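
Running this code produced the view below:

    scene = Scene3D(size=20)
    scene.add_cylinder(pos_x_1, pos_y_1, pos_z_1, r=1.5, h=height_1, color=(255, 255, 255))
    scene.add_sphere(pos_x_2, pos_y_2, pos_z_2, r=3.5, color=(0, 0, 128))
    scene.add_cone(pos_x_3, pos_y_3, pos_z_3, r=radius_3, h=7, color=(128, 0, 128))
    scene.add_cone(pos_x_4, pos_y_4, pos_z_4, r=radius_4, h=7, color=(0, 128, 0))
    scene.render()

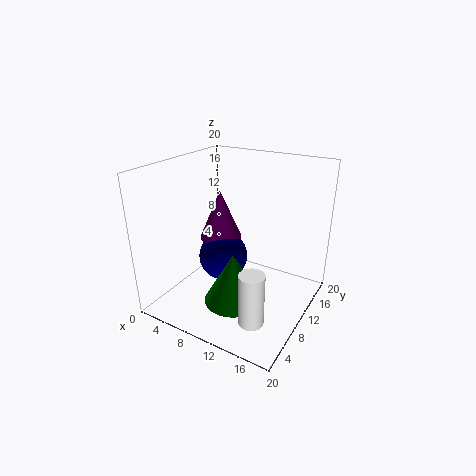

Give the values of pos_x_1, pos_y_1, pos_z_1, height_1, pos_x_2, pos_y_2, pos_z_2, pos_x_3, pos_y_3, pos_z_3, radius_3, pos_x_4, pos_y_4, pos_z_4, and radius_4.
pos_x_1 = 16.5; pos_y_1 = 2; pos_z_1 = 4; height_1 = 6.5; pos_x_2 = 7.5; pos_y_2 = 10; pos_z_2 = 6.5; pos_x_3 = 6.5; pos_y_3 = 11; pos_z_3 = 9; radius_3 = 3; pos_x_4 = 11; pos_y_4 = 7; pos_z_4 = 2; radius_4 = 4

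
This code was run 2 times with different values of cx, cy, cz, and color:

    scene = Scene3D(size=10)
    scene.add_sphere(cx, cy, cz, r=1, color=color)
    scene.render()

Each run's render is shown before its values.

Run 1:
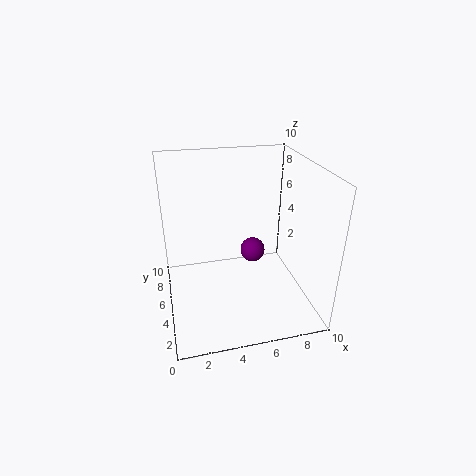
cx = 7, cy = 8, cz = 2, color = 'purple'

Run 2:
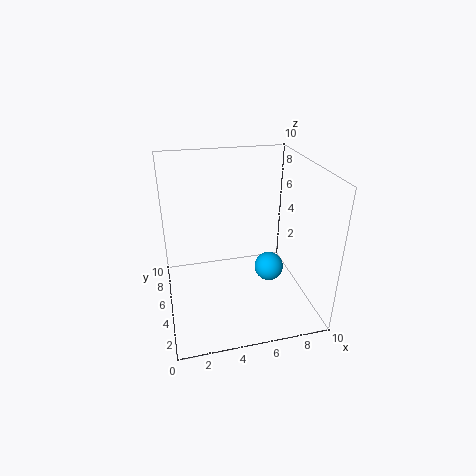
cx = 7, cy = 4, cz = 3, color = 'deepskyblue'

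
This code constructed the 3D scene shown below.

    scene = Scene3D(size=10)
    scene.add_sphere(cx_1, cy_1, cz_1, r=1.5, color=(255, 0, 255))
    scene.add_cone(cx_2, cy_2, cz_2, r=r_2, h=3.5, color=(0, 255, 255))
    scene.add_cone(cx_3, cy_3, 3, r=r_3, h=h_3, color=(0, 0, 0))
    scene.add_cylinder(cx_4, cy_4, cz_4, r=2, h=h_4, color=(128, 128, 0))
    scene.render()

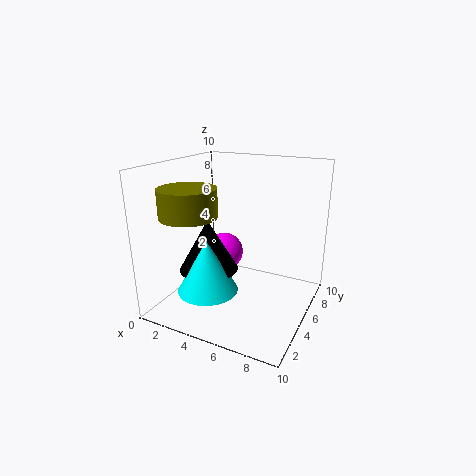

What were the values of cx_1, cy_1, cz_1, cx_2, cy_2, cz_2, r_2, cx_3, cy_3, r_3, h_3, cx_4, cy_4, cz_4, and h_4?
cx_1 = 2.5, cy_1 = 7.5, cz_1 = 2.5, cx_2 = 4, cy_2 = 2.5, cz_2 = 2, r_2 = 2, cx_3 = 3.5, cy_3 = 3.5, r_3 = 2, h_3 = 3.5, cx_4 = 2, cy_4 = 3.5, cz_4 = 6.5, h_4 = 2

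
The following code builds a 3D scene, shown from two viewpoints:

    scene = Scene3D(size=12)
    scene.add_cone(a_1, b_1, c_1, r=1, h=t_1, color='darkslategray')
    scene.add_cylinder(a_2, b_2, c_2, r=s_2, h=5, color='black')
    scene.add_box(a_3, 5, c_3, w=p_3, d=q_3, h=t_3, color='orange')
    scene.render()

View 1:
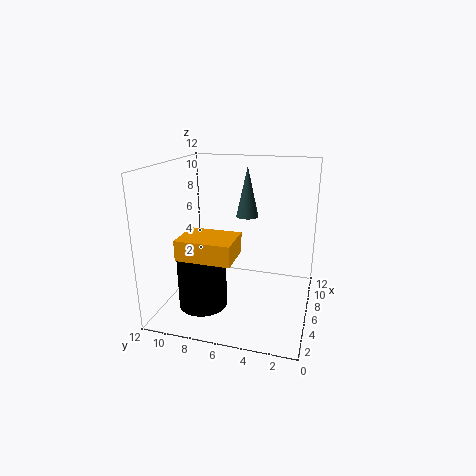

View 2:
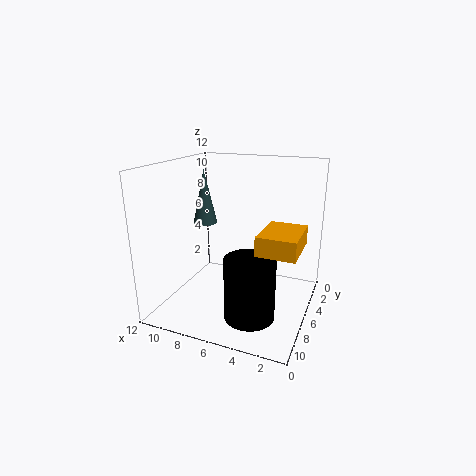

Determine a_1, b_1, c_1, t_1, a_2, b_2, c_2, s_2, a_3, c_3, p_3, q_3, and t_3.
a_1 = 9, b_1 = 6, c_1 = 7, t_1 = 4.5, a_2 = 4, b_2 = 8.5, c_2 = 0.5, s_2 = 2, a_3 = 0.5, c_3 = 6, p_3 = 3, q_3 = 4, t_3 = 1.5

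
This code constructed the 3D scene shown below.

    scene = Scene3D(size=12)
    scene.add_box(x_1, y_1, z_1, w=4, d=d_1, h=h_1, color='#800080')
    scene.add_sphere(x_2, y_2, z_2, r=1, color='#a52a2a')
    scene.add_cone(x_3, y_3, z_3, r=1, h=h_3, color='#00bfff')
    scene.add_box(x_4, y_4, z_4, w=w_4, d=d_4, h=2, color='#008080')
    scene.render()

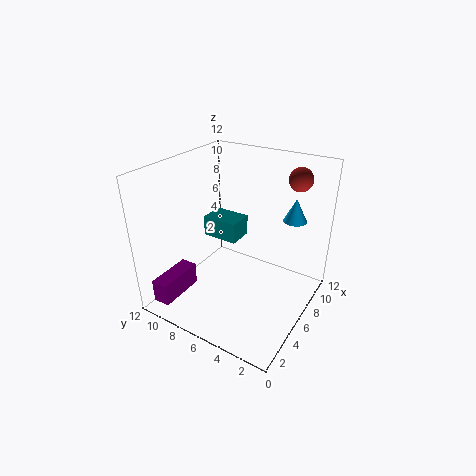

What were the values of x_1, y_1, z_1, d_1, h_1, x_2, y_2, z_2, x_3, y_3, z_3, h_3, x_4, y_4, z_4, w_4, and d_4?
x_1 = 1; y_1 = 10; z_1 = 0.5; d_1 = 1.5; h_1 = 2; x_2 = 10; y_2 = 2.5; z_2 = 10.5; x_3 = 9.5; y_3 = 2.5; z_3 = 7; h_3 = 2; x_4 = 8.5; y_4 = 8; z_4 = 3.5; w_4 = 2.5; d_4 = 3.5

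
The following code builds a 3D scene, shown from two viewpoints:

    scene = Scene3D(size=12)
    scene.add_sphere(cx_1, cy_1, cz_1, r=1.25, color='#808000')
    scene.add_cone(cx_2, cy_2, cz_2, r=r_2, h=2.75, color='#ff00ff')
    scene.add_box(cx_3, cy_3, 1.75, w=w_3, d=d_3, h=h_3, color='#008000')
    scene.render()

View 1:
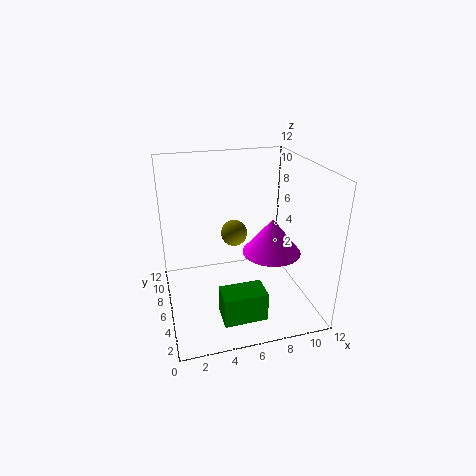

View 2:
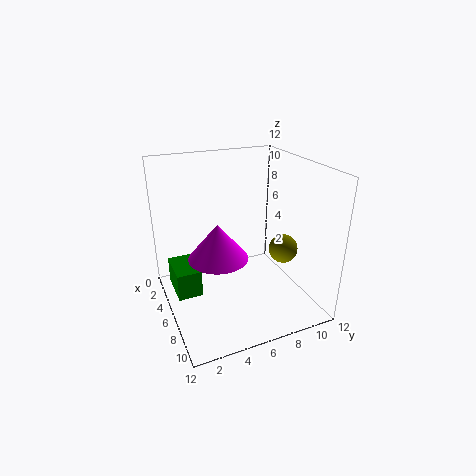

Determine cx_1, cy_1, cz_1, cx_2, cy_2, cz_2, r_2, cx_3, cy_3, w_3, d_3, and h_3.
cx_1 = 6.75
cy_1 = 10
cz_1 = 4.5
cx_2 = 8
cy_2 = 3.5
cz_2 = 5.75
r_2 = 2.25
cx_3 = 3.5
cy_3 = 0.5
w_3 = 3.25
d_3 = 2
h_3 = 2.25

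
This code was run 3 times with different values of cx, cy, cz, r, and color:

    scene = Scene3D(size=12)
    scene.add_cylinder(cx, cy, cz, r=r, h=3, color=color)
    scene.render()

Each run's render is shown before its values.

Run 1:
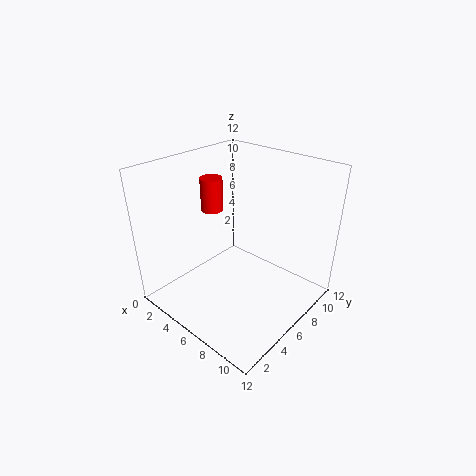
cx = 2, cy = 7, cz = 7, r = 1, color = 'red'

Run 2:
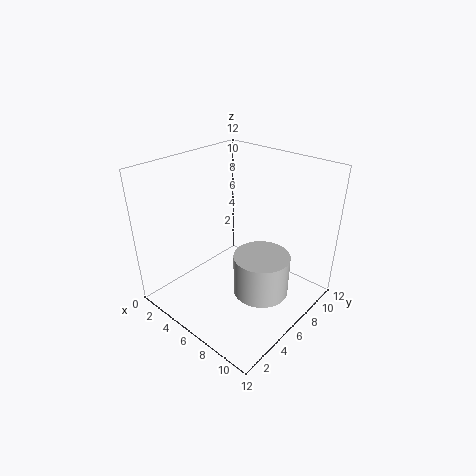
cx = 10, cy = 4, cz = 4, r = 2, color = 'lightgray'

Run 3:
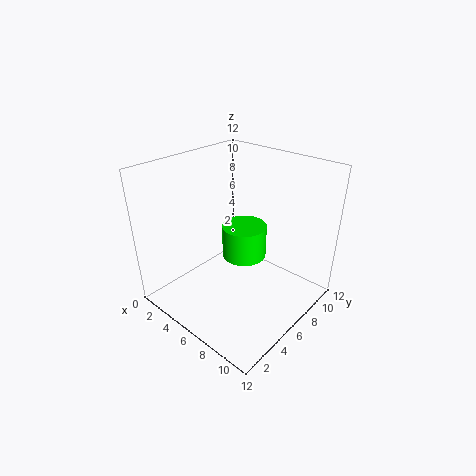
cx = 5, cy = 8, cz = 3, r = 2, color = 'lime'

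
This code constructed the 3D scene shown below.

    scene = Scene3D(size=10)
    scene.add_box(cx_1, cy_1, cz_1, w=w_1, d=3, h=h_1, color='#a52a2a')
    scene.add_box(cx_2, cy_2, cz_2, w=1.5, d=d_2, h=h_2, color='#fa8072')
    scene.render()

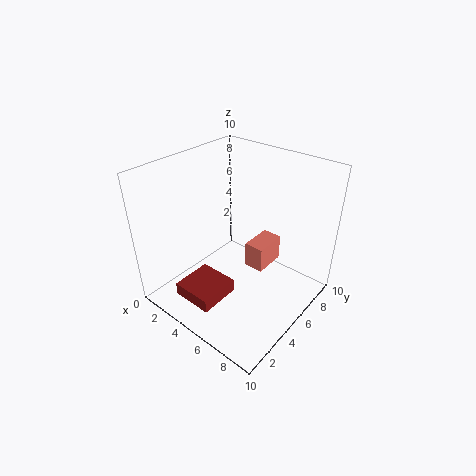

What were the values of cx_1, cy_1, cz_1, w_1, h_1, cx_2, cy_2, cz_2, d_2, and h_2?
cx_1 = 2
cy_1 = 1.5
cz_1 = 0.5
w_1 = 3
h_1 = 1
cx_2 = 4.5
cy_2 = 6.5
cz_2 = 1.5
d_2 = 2.5
h_2 = 2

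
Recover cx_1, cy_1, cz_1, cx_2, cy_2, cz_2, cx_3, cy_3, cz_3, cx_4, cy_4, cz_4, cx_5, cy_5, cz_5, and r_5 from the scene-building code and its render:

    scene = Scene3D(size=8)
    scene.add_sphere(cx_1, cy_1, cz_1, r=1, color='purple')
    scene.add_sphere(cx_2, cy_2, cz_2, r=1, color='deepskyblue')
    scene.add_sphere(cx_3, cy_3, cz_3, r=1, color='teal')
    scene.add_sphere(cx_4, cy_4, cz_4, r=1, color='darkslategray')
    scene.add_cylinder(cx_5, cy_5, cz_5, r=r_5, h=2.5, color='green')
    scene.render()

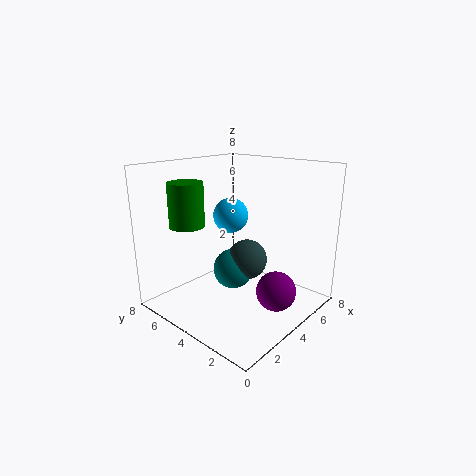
cx_1 = 3.5
cy_1 = 1
cz_1 = 2
cx_2 = 4.5
cy_2 = 5
cz_2 = 5
cx_3 = 2.5
cy_3 = 3
cz_3 = 3
cx_4 = 3
cy_4 = 2.5
cz_4 = 3.5
cx_5 = 2.5
cy_5 = 6.5
cz_5 = 4.5
r_5 = 1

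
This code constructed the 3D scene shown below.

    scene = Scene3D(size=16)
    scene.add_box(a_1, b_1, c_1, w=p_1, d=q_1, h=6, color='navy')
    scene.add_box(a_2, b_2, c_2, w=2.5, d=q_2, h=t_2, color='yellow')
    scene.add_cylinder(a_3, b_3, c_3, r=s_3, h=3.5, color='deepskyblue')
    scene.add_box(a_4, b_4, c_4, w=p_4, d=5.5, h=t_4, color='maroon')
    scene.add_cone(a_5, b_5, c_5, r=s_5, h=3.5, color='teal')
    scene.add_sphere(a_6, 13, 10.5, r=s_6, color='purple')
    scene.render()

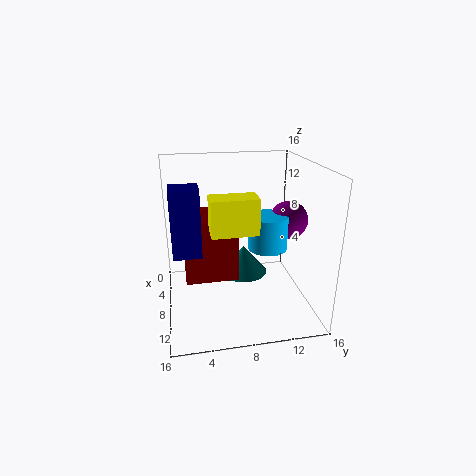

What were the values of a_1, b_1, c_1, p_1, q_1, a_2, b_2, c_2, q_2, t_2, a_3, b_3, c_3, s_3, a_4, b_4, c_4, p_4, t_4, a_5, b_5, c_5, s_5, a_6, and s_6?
a_1 = 12.5, b_1 = 1, c_1 = 9.5, p_1 = 2.5, q_1 = 2.5, a_2 = 11, b_2 = 4.5, c_2 = 10.5, q_2 = 4.5, t_2 = 3.5, a_3 = 11, b_3 = 10.5, c_3 = 8, s_3 = 2, a_4 = 5.5, b_4 = 2, c_4 = 4.5, p_4 = 5.5, t_4 = 6.5, a_5 = 4, b_5 = 9.5, c_5 = 1.5, s_5 = 3, a_6 = 10, s_6 = 2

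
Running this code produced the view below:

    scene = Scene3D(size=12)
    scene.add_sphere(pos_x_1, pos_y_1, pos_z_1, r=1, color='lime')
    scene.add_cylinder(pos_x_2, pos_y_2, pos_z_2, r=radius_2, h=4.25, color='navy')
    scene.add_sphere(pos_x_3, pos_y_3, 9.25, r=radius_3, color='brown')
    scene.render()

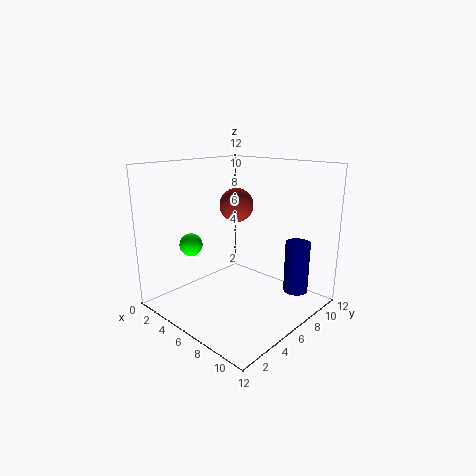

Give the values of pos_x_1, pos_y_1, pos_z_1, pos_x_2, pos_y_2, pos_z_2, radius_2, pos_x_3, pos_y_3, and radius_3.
pos_x_1 = 2.25, pos_y_1 = 4, pos_z_1 = 5, pos_x_2 = 10.25, pos_y_2 = 8.5, pos_z_2 = 1.75, radius_2 = 1, pos_x_3 = 7.25, pos_y_3 = 4.5, radius_3 = 1.25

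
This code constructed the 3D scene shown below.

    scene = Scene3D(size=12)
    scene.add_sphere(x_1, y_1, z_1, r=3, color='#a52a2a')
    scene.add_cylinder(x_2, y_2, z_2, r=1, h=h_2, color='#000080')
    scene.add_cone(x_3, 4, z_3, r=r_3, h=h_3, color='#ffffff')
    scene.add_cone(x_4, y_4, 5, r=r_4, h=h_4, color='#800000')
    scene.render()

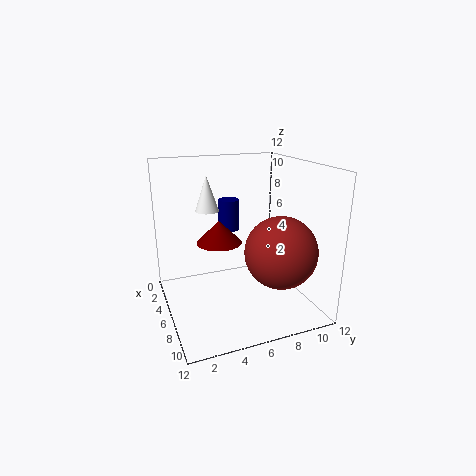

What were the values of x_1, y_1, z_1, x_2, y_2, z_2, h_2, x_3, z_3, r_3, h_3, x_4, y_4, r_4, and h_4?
x_1 = 8
y_1 = 9
z_1 = 5
x_2 = 1
y_2 = 7
z_2 = 5
h_2 = 3
x_3 = 4
z_3 = 8
r_3 = 1
h_3 = 3
x_4 = 4
y_4 = 5
r_4 = 2
h_4 = 2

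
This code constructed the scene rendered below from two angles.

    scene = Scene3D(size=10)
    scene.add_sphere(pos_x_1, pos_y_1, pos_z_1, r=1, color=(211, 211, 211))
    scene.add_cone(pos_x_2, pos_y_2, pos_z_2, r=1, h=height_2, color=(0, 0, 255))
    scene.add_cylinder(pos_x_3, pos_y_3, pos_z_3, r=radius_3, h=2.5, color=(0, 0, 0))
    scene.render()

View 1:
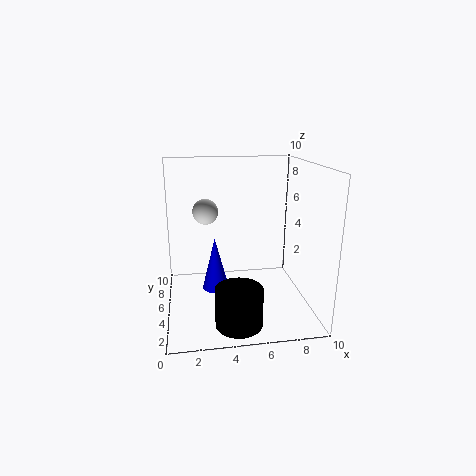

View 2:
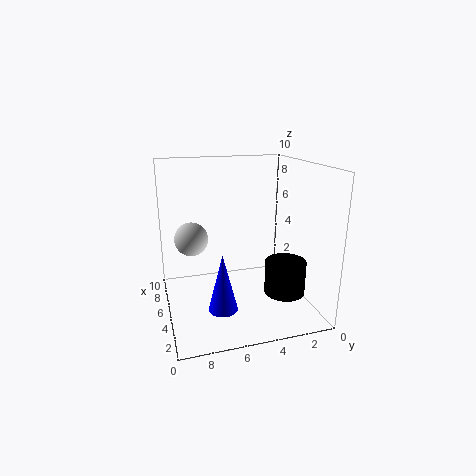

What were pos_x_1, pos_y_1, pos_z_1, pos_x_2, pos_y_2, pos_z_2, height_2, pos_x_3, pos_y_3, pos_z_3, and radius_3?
pos_x_1 = 3; pos_y_1 = 8.5; pos_z_1 = 6; pos_x_2 = 3.5; pos_y_2 = 6.5; pos_z_2 = 0.5; height_2 = 4; pos_x_3 = 4.5; pos_y_3 = 1.5; pos_z_3 = 0.5; radius_3 = 1.5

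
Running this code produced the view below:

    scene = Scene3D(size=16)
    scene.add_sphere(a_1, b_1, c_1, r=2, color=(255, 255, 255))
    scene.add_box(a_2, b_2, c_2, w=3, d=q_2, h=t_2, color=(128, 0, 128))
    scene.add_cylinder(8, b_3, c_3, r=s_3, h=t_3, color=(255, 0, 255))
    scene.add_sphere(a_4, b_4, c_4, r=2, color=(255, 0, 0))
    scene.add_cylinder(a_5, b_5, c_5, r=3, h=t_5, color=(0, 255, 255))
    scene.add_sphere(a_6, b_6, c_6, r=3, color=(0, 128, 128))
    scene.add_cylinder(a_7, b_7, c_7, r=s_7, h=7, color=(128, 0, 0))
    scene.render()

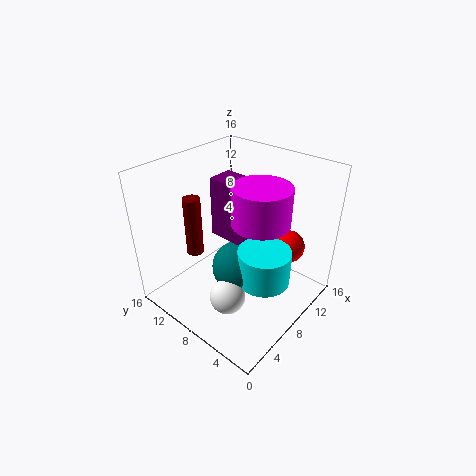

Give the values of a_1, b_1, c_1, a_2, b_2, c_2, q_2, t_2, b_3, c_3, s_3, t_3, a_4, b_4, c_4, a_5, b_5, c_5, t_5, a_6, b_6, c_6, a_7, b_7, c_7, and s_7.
a_1 = 5; b_1 = 7; c_1 = 2; a_2 = 8; b_2 = 8; c_2 = 7; q_2 = 4; t_2 = 7; b_3 = 5; c_3 = 11; s_3 = 3; t_3 = 4; a_4 = 14; b_4 = 5; c_4 = 5; a_5 = 9; b_5 = 5; c_5 = 3; t_5 = 4; a_6 = 8; b_6 = 8; c_6 = 4; a_7 = 6; b_7 = 13; c_7 = 5; s_7 = 1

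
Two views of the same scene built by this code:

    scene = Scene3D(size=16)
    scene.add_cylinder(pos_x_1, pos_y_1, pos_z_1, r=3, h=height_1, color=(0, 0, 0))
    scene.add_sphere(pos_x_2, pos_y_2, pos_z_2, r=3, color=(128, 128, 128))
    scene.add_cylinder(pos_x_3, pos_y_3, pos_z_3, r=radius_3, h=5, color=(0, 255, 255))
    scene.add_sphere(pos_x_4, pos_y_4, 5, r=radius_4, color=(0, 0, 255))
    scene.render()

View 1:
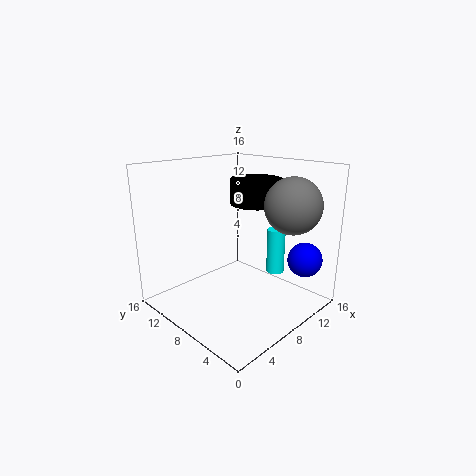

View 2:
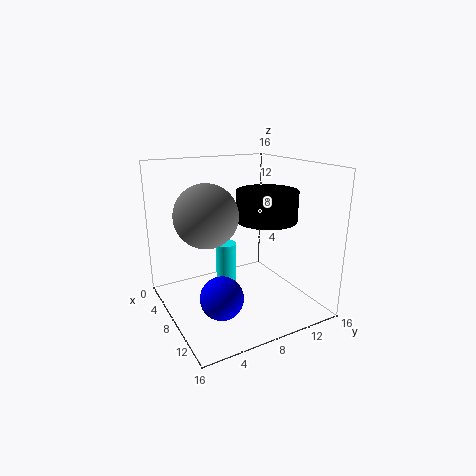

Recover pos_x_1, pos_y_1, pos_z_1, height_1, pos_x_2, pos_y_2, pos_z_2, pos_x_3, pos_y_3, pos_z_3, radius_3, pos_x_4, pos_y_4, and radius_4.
pos_x_1 = 12
pos_y_1 = 9
pos_z_1 = 11
height_1 = 3
pos_x_2 = 11
pos_y_2 = 3
pos_z_2 = 12
pos_x_3 = 11
pos_y_3 = 5
pos_z_3 = 4
radius_3 = 1
pos_x_4 = 14
pos_y_4 = 3
radius_4 = 2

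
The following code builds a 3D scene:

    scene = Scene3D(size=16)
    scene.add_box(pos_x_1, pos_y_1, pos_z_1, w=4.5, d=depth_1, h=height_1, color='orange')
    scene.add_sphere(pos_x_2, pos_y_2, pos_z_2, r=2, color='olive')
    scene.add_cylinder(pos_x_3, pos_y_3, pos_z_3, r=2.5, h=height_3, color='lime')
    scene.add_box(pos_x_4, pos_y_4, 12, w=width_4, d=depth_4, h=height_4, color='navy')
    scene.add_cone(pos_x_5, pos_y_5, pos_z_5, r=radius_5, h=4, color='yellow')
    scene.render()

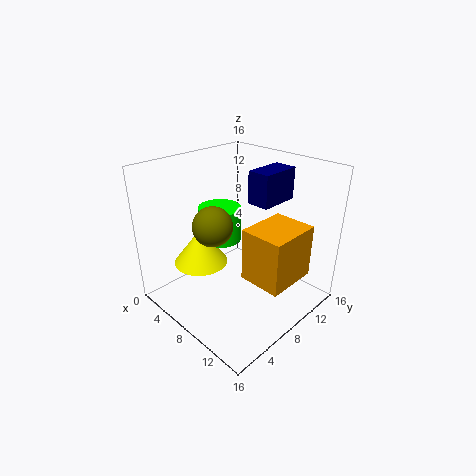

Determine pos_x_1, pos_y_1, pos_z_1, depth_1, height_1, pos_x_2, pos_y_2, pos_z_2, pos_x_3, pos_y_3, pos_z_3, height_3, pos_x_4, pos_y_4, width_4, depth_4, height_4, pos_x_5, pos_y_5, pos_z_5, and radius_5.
pos_x_1 = 11, pos_y_1 = 5.5, pos_z_1 = 5.5, depth_1 = 5.5, height_1 = 5.5, pos_x_2 = 8.5, pos_y_2 = 4, pos_z_2 = 11, pos_x_3 = 4.5, pos_y_3 = 8.5, pos_z_3 = 6.5, height_3 = 4, pos_x_4 = 8.5, pos_y_4 = 9, width_4 = 2.5, depth_4 = 4.5, height_4 = 3.5, pos_x_5 = 5, pos_y_5 = 5, pos_z_5 = 5, radius_5 = 3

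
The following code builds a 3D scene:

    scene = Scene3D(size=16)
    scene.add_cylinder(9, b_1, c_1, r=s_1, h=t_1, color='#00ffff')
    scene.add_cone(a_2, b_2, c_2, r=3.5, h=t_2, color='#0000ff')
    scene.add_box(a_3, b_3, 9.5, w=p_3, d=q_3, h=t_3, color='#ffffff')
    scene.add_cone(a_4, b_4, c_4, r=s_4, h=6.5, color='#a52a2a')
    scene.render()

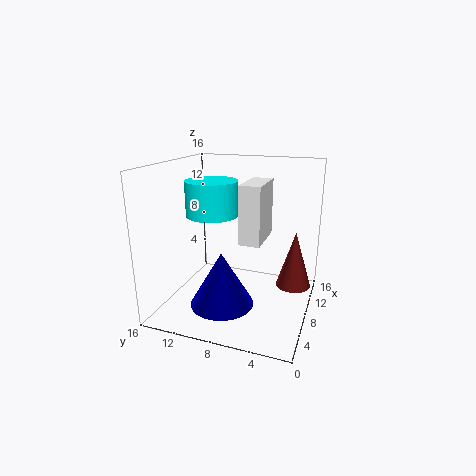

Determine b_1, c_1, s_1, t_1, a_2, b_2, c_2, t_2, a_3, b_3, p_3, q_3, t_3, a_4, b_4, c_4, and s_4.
b_1 = 11.5
c_1 = 10
s_1 = 3
t_1 = 4
a_2 = 5.5
b_2 = 9
c_2 = 1
t_2 = 6
a_3 = 2.5
b_3 = 4
p_3 = 4.5
q_3 = 2
t_3 = 5.5
a_4 = 10.5
b_4 = 2
c_4 = 2
s_4 = 2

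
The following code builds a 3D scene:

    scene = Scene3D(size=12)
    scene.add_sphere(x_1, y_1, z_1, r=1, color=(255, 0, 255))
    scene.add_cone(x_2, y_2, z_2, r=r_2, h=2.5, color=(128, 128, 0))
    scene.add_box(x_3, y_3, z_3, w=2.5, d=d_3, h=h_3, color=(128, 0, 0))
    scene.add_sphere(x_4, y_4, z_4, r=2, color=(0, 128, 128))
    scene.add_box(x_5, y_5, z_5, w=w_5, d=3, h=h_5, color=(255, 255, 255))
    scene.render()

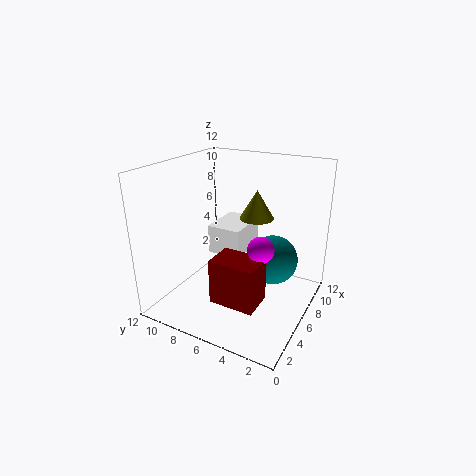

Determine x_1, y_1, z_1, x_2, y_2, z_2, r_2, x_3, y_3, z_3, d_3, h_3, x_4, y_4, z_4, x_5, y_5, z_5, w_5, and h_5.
x_1 = 4; y_1 = 3; z_1 = 6.5; x_2 = 8.5; y_2 = 5.5; z_2 = 7; r_2 = 1.5; x_3 = 1.5; y_3 = 2.5; z_3 = 2.5; d_3 = 3.5; h_3 = 3.5; x_4 = 6.5; y_4 = 3; z_4 = 4.5; x_5 = 6; y_5 = 6; z_5 = 4; w_5 = 4; h_5 = 2.5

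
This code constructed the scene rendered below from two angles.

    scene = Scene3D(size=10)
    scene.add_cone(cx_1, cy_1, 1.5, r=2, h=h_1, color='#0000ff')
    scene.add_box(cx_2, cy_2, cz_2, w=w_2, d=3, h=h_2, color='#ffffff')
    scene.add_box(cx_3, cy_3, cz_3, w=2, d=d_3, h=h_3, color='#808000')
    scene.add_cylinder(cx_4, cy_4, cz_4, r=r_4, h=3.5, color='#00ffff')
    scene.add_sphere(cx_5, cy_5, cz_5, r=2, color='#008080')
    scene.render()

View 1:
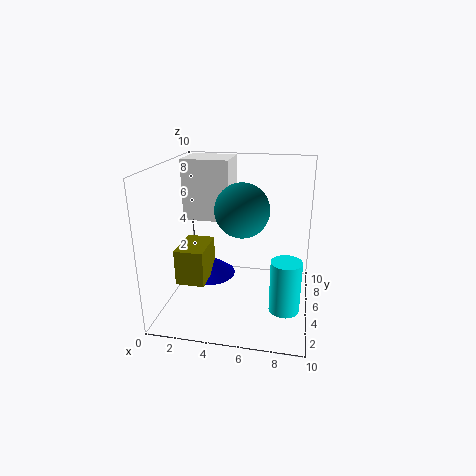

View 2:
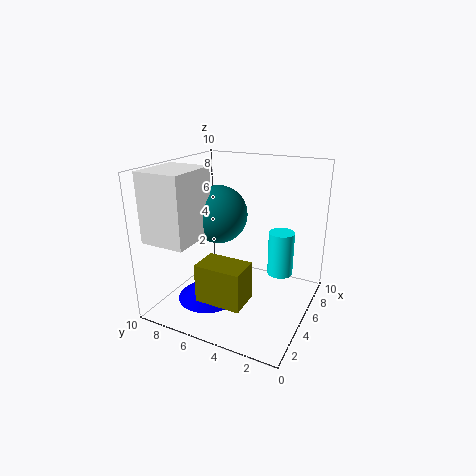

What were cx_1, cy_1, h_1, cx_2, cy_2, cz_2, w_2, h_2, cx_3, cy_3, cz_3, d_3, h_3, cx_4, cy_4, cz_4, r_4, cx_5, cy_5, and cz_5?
cx_1 = 2.5, cy_1 = 6, h_1 = 1.5, cx_2 = 0.5, cy_2 = 6.5, cz_2 = 5.5, w_2 = 3.5, h_2 = 4.5, cx_3 = 1, cy_3 = 3, cz_3 = 2, d_3 = 3, h_3 = 2.5, cx_4 = 8.5, cy_4 = 3, cz_4 = 1, r_4 = 1, cx_5 = 5, cy_5 = 6.5, cz_5 = 6.5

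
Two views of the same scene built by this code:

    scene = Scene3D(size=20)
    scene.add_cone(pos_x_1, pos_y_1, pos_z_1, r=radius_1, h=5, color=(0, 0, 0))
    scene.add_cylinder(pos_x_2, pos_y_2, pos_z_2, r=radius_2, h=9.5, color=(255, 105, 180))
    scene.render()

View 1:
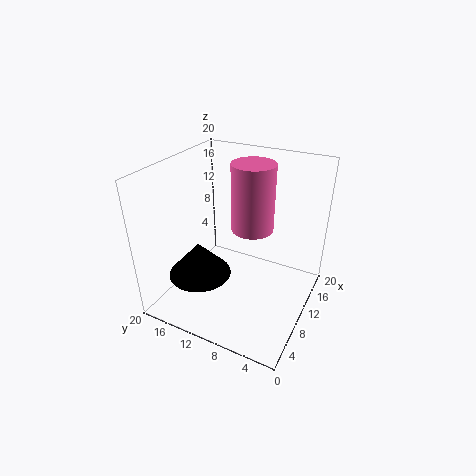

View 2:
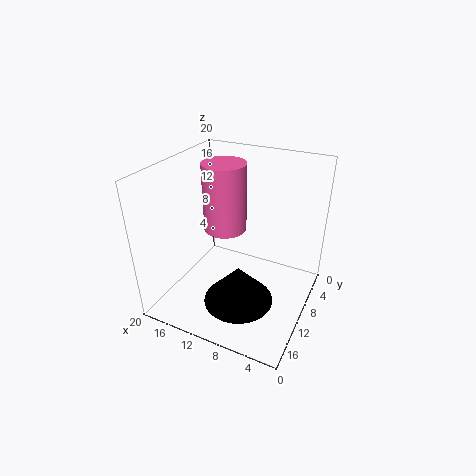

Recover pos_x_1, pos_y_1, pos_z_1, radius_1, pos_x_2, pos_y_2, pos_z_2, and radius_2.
pos_x_1 = 7.5
pos_y_1 = 15
pos_z_1 = 4
radius_1 = 4.5
pos_x_2 = 12.5
pos_y_2 = 9
pos_z_2 = 10.5
radius_2 = 3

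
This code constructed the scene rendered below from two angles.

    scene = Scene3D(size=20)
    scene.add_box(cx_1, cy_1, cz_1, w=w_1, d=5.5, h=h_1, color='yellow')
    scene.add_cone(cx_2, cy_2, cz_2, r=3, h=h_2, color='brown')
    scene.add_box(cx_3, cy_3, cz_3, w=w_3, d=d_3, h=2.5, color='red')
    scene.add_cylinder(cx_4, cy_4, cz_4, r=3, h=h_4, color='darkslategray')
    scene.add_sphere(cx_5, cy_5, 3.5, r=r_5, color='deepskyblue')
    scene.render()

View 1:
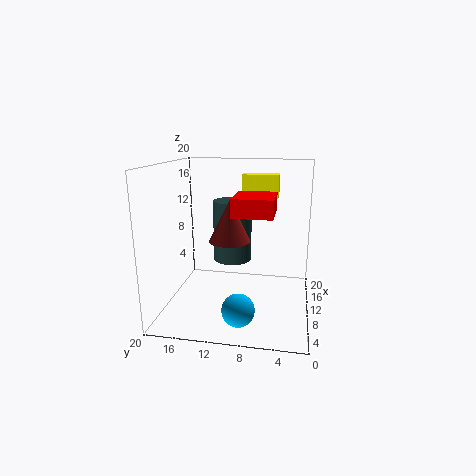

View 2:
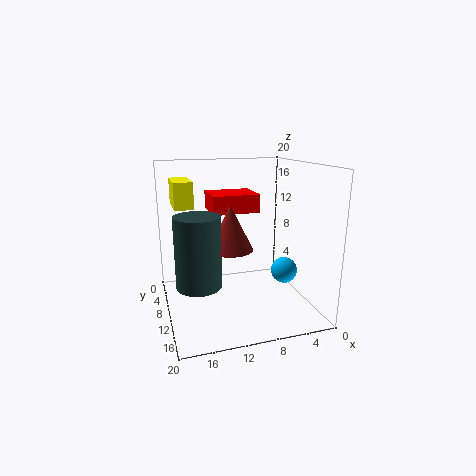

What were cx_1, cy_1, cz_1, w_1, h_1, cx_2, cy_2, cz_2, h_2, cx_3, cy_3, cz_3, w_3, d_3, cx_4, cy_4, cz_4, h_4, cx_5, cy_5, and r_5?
cx_1 = 16; cy_1 = 5; cz_1 = 14.5; w_1 = 2.5; h_1 = 3.5; cx_2 = 11.5; cy_2 = 11.5; cz_2 = 9; h_2 = 6; cx_3 = 7; cy_3 = 5; cz_3 = 13.5; w_3 = 6.5; d_3 = 5.5; cx_4 = 16; cy_4 = 12; cz_4 = 4.5; h_4 = 9.5; cx_5 = 2; cy_5 = 8.5; r_5 = 2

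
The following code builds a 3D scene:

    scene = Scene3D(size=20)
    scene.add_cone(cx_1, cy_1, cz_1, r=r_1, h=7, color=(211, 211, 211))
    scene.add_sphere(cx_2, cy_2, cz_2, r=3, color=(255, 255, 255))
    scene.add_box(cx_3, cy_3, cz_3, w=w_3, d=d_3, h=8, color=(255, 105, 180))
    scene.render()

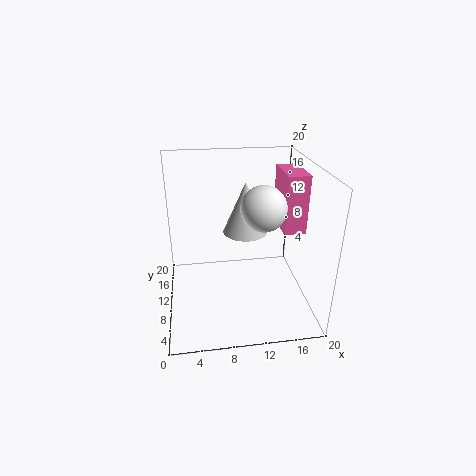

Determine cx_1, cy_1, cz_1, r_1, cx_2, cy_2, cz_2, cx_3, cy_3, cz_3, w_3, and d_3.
cx_1 = 11; cy_1 = 10; cz_1 = 11; r_1 = 3; cx_2 = 13; cy_2 = 8; cz_2 = 15; cx_3 = 16; cy_3 = 8; cz_3 = 11; w_3 = 3; d_3 = 6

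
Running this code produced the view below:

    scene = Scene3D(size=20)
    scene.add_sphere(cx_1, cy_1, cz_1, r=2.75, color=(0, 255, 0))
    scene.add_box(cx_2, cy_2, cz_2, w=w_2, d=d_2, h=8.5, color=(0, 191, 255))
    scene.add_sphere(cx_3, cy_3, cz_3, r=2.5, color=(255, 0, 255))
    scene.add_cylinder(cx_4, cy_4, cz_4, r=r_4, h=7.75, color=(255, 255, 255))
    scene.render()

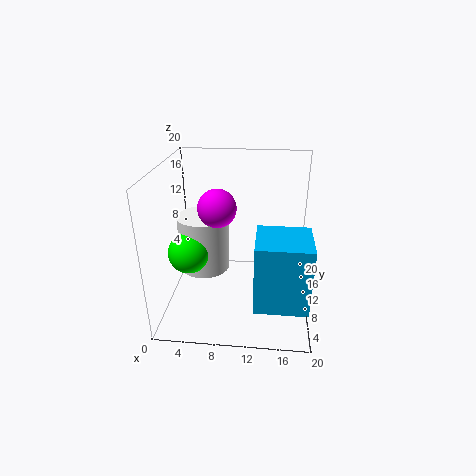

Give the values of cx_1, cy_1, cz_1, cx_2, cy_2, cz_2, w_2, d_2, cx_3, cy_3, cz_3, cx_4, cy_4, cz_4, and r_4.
cx_1 = 3.75; cy_1 = 7; cz_1 = 9; cx_2 = 12.75; cy_2 = 0.25; cz_2 = 5.25; w_2 = 6.5; d_2 = 6.25; cx_3 = 7.5; cy_3 = 8.25; cz_3 = 15; cx_4 = 5.25; cy_4 = 9.75; cz_4 = 5.5; r_4 = 3.5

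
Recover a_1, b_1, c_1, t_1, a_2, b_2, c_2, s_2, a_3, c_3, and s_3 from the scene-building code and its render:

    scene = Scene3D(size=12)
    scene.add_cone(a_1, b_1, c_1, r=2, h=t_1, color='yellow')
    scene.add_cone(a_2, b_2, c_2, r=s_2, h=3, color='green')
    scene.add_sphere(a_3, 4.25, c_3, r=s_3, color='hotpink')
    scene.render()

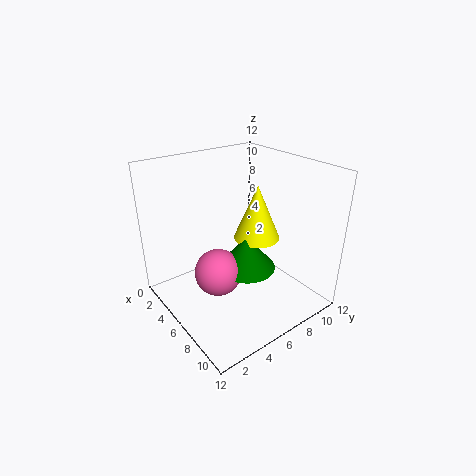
a_1 = 5.75, b_1 = 8.25, c_1 = 5.25, t_1 = 4.75, a_2 = 6.25, b_2 = 6.75, c_2 = 3, s_2 = 2.5, a_3 = 5.5, c_3 = 3, s_3 = 2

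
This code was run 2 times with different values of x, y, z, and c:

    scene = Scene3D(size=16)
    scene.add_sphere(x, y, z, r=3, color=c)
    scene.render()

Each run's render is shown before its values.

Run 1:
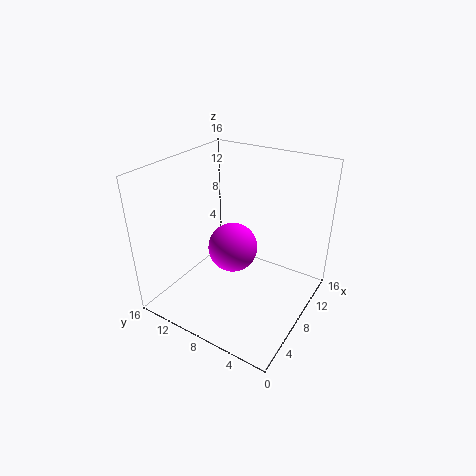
x = 10; y = 10; z = 5; c = 'magenta'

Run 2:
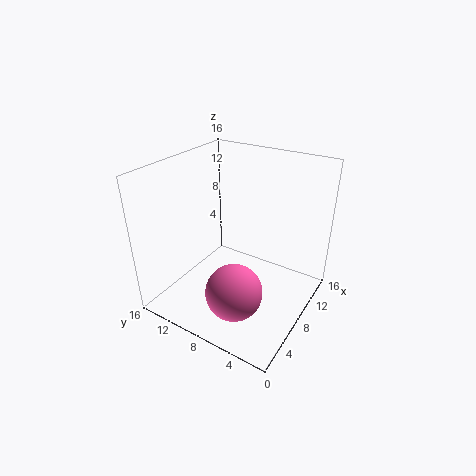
x = 4; y = 6; z = 4; c = 'hotpink'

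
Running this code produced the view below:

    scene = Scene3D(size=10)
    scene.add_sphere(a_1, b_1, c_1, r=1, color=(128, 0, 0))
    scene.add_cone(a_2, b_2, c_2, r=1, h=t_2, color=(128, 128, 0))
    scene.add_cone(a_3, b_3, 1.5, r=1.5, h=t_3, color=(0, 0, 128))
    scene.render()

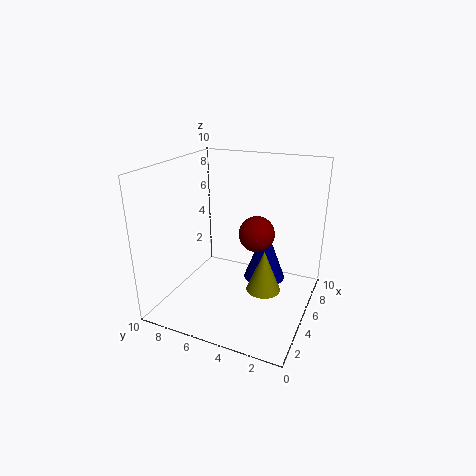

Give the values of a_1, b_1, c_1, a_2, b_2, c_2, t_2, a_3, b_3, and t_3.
a_1 = 2, b_1 = 2.5, c_1 = 7, a_2 = 2, b_2 = 2, c_2 = 3.5, t_2 = 2.5, a_3 = 6.5, b_3 = 3.5, t_3 = 4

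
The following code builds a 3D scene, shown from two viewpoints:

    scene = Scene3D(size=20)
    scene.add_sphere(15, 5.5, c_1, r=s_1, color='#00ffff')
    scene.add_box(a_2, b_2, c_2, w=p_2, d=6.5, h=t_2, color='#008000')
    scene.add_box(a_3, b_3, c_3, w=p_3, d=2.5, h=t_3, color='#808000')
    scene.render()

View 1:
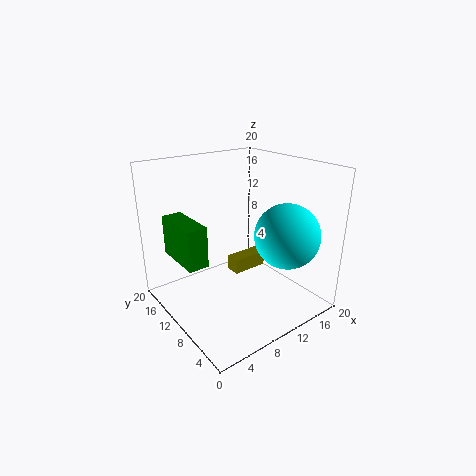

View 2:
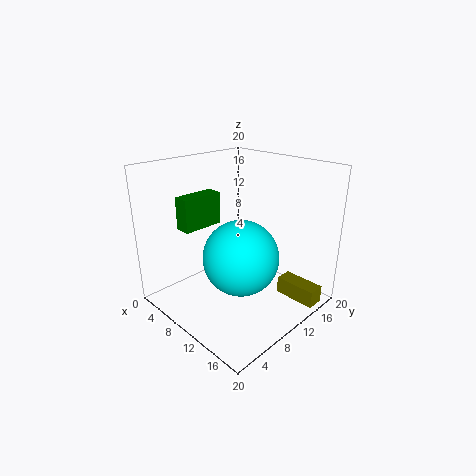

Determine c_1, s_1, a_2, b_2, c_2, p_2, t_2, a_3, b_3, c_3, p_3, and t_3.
c_1 = 10.5; s_1 = 4.5; a_2 = 0.5; b_2 = 6.5; c_2 = 9.5; p_2 = 2.5; t_2 = 5; a_3 = 13.5; b_3 = 15; c_3 = 0.5; p_3 = 6; t_3 = 2.5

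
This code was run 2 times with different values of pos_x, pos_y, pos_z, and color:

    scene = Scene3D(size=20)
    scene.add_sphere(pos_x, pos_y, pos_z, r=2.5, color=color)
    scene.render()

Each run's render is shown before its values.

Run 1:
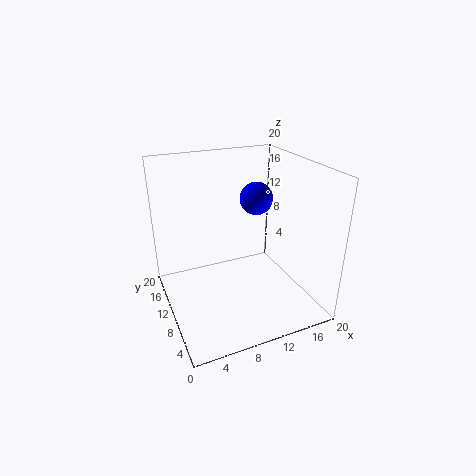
pos_x = 15, pos_y = 14.5, pos_z = 13.5, color = 'blue'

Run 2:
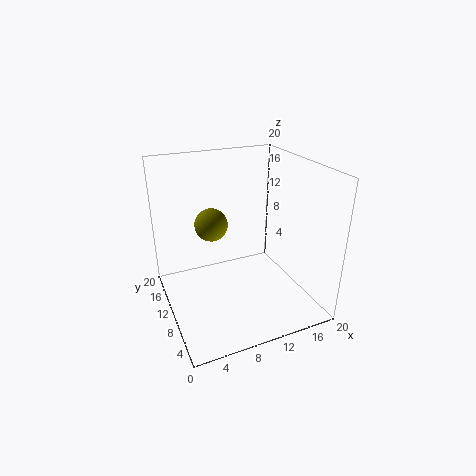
pos_x = 8, pos_y = 15.5, pos_z = 10, color = 'olive'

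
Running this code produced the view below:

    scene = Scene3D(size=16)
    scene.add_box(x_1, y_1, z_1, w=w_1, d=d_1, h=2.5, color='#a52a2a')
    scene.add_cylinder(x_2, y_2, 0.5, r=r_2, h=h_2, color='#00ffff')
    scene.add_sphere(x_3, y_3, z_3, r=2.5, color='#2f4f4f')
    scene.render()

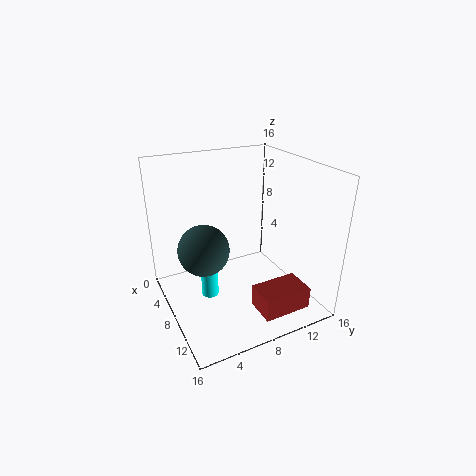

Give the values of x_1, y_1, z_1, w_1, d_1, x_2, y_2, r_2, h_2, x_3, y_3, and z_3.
x_1 = 10.5
y_1 = 8.5
z_1 = 0.5
w_1 = 3.5
d_1 = 5.5
x_2 = 6.5
y_2 = 5
r_2 = 1
h_2 = 4
x_3 = 10.5
y_3 = 3
z_3 = 9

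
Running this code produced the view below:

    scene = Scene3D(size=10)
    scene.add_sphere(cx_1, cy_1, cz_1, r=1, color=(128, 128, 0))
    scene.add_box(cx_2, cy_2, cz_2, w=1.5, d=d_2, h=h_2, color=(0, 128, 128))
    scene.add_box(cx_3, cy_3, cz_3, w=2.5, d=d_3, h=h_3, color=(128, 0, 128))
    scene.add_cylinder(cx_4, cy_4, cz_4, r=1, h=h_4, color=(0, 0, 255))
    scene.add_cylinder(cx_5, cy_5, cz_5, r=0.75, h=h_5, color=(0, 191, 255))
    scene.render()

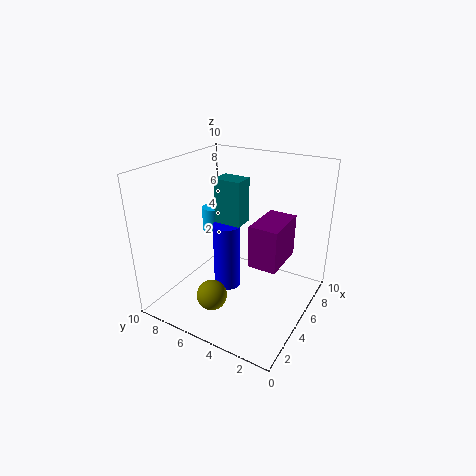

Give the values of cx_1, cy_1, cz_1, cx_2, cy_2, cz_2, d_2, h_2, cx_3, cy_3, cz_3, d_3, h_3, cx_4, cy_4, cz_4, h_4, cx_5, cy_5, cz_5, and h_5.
cx_1 = 2, cy_1 = 5.25, cz_1 = 2, cx_2 = 5.5, cy_2 = 5.25, cz_2 = 5.5, d_2 = 2, h_2 = 3.25, cx_3 = 0.5, cy_3 = 0.25, cz_3 = 6.25, d_3 = 1.5, h_3 = 2.25, cx_4 = 5.5, cy_4 = 6.25, cz_4 = 0.5, h_4 = 5, cx_5 = 6.25, cy_5 = 8, cz_5 = 4.5, h_5 = 1.75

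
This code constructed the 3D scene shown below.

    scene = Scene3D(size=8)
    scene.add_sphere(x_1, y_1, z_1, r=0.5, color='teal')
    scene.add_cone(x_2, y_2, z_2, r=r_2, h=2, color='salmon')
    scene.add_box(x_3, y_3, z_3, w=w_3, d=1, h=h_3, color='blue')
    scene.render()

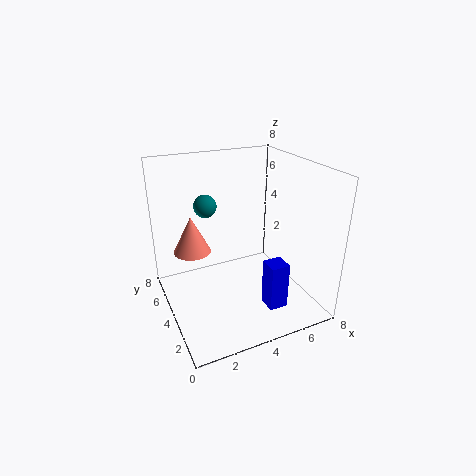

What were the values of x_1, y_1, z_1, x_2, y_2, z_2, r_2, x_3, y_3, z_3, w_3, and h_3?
x_1 = 1.5; y_1 = 2; z_1 = 7; x_2 = 1.5; y_2 = 4.5; z_2 = 3.5; r_2 = 1; x_3 = 4.5; y_3 = 1; z_3 = 1; w_3 = 1; h_3 = 2.5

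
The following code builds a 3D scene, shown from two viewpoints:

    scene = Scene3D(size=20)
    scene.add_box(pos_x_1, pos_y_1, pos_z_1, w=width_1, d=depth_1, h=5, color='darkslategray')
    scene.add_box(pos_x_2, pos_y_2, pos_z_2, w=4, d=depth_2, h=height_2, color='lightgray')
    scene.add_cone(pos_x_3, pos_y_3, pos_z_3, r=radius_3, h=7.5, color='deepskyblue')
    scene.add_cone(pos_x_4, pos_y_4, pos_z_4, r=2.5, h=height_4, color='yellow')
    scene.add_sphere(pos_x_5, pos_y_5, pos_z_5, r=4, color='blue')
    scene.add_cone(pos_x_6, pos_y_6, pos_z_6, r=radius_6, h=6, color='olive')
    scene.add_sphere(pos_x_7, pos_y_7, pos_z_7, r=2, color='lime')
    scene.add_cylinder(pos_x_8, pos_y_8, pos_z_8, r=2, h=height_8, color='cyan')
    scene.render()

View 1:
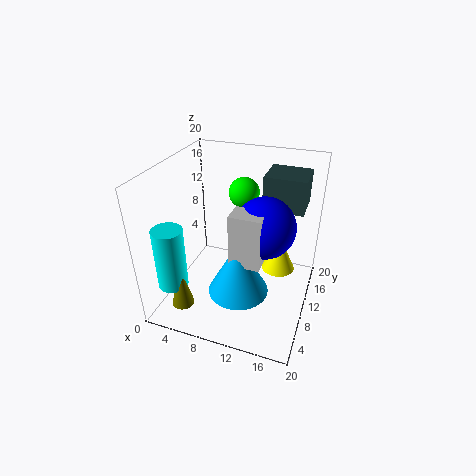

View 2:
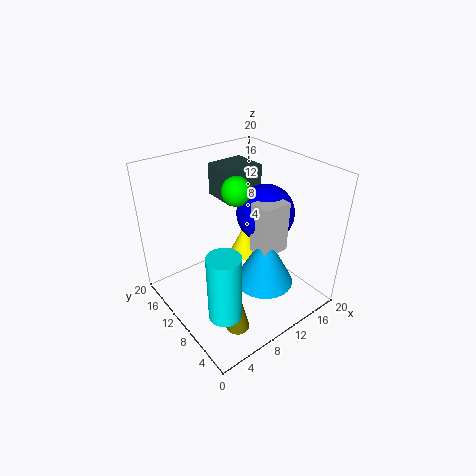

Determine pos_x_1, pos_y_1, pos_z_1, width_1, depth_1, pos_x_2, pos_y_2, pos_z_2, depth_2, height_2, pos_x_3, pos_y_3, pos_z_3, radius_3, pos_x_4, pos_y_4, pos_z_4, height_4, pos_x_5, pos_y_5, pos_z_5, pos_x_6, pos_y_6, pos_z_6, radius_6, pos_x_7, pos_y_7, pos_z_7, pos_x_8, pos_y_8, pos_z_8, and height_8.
pos_x_1 = 12; pos_y_1 = 14.5; pos_z_1 = 12.5; width_1 = 6; depth_1 = 5.5; pos_x_2 = 10.5; pos_y_2 = 5; pos_z_2 = 9; depth_2 = 3; height_2 = 7; pos_x_3 = 11.5; pos_y_3 = 6; pos_z_3 = 4.5; radius_3 = 4; pos_x_4 = 15; pos_y_4 = 14.5; pos_z_4 = 3; height_4 = 5.5; pos_x_5 = 14; pos_y_5 = 9; pos_z_5 = 13; pos_x_6 = 4.5; pos_y_6 = 3; pos_z_6 = 2.5; radius_6 = 1.5; pos_x_7 = 10.5; pos_y_7 = 11; pos_z_7 = 16.5; pos_x_8 = 3; pos_y_8 = 3.5; pos_z_8 = 5; height_8 = 8.5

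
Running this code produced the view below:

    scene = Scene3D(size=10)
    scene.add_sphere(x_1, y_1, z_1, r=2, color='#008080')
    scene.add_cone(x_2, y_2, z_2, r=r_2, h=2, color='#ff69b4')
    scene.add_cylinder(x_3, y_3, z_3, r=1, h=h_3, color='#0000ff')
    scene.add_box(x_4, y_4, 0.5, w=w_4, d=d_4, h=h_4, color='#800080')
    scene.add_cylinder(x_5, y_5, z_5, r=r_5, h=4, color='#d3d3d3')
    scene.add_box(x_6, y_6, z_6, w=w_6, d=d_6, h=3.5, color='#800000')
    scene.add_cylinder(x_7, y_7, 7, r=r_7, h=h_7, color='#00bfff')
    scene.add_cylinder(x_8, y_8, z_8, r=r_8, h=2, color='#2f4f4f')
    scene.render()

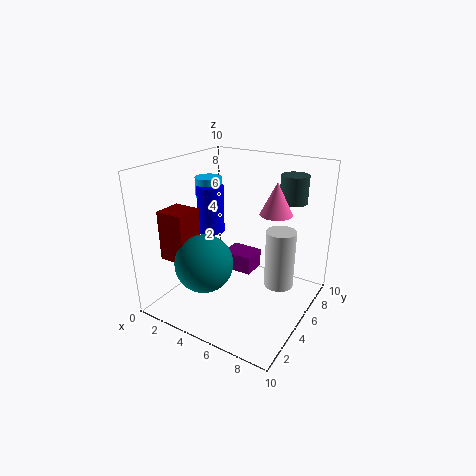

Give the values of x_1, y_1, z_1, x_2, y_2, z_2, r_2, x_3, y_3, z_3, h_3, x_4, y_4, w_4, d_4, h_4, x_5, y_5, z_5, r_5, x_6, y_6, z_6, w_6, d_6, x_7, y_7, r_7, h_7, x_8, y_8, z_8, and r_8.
x_1 = 3.5
y_1 = 3
z_1 = 3.5
x_2 = 8
y_2 = 4.5
z_2 = 7.5
r_2 = 1
x_3 = 2
y_3 = 6
z_3 = 4.5
h_3 = 3.5
x_4 = 2
y_4 = 7.5
w_4 = 2.5
d_4 = 2
h_4 = 1.5
x_5 = 8
y_5 = 5.5
z_5 = 2
r_5 = 1
x_6 = 0.5
y_6 = 2
z_6 = 3.5
w_6 = 2
d_6 = 2
x_7 = 1.5
y_7 = 6.5
r_7 = 1
h_7 = 1.5
x_8 = 7.5
y_8 = 8.5
z_8 = 7
r_8 = 1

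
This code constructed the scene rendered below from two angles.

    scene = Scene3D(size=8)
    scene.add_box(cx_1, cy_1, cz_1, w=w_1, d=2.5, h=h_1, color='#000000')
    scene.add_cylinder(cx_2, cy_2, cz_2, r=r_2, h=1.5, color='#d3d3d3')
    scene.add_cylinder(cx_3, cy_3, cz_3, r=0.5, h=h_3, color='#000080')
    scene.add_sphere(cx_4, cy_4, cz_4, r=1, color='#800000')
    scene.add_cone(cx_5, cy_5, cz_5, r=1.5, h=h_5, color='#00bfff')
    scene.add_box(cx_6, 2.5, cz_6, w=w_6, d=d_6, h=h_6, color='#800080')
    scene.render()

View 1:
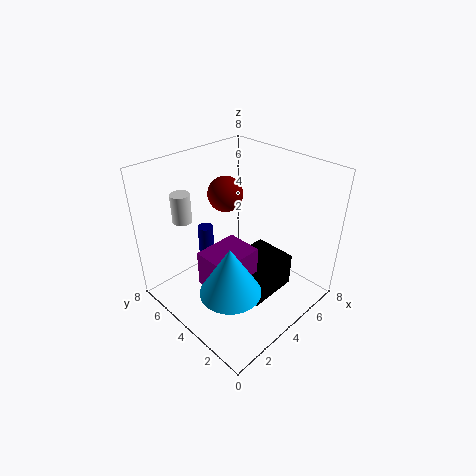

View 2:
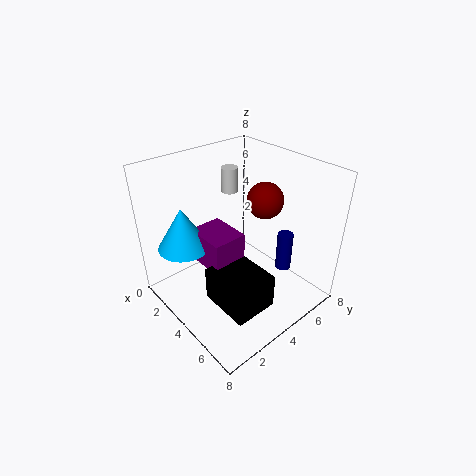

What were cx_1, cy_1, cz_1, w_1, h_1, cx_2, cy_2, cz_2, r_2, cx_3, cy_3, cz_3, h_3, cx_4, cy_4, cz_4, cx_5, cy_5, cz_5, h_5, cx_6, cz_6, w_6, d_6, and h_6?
cx_1 = 3.5; cy_1 = 2; cz_1 = 0.5; w_1 = 3; h_1 = 2; cx_2 = 1.5; cy_2 = 5.5; cz_2 = 5.5; r_2 = 0.5; cx_3 = 4.5; cy_3 = 7.5; cz_3 = 0.5; h_3 = 2.5; cx_4 = 4.5; cy_4 = 5.5; cz_4 = 6; cx_5 = 1.5; cy_5 = 2; cz_5 = 3; h_5 = 2.5; cx_6 = 1.5; cz_6 = 2; w_6 = 2.5; d_6 = 2; h_6 = 2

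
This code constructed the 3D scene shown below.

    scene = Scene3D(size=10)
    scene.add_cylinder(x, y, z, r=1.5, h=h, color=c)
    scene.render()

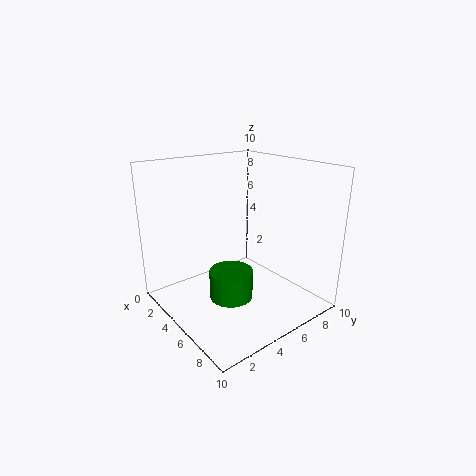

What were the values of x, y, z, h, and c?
x = 5.5; y = 4; z = 1; h = 2; c = 'green'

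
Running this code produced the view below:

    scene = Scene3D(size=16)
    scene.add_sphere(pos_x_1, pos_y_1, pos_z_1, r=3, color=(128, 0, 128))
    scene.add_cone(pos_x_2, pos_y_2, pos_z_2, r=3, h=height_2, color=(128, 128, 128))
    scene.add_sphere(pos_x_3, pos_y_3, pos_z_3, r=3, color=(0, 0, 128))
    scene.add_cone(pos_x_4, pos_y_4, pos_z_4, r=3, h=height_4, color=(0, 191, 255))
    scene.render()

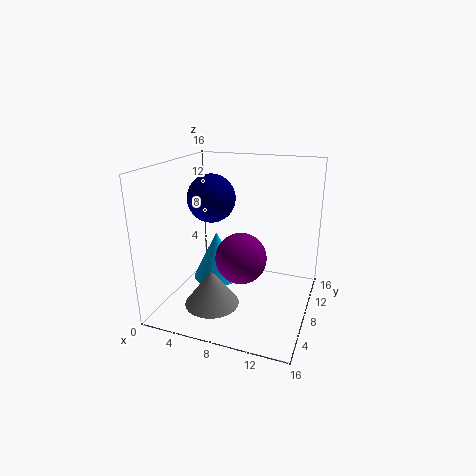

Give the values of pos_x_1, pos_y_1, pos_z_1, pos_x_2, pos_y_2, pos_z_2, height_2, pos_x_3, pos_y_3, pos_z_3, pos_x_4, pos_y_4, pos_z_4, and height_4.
pos_x_1 = 8; pos_y_1 = 9; pos_z_1 = 5; pos_x_2 = 6; pos_y_2 = 5; pos_z_2 = 1; height_2 = 4; pos_x_3 = 3; pos_y_3 = 12; pos_z_3 = 11; pos_x_4 = 4; pos_y_4 = 11; pos_z_4 = 1; height_4 = 6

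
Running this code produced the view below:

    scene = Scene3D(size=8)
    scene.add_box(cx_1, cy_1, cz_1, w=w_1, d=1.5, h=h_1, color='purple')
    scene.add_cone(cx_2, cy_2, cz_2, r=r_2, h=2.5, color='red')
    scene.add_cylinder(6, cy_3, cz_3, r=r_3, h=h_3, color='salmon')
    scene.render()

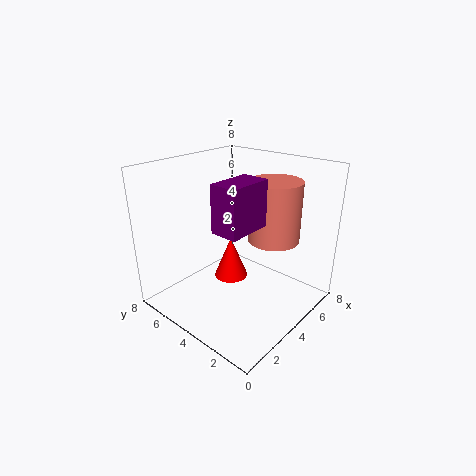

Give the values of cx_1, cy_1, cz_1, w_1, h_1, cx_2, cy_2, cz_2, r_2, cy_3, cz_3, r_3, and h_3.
cx_1 = 2, cy_1 = 2.5, cz_1 = 5, w_1 = 2.5, h_1 = 2.5, cx_2 = 4.5, cy_2 = 5, cz_2 = 1, r_2 = 1, cy_3 = 3, cz_3 = 3.5, r_3 = 1.5, h_3 = 3.5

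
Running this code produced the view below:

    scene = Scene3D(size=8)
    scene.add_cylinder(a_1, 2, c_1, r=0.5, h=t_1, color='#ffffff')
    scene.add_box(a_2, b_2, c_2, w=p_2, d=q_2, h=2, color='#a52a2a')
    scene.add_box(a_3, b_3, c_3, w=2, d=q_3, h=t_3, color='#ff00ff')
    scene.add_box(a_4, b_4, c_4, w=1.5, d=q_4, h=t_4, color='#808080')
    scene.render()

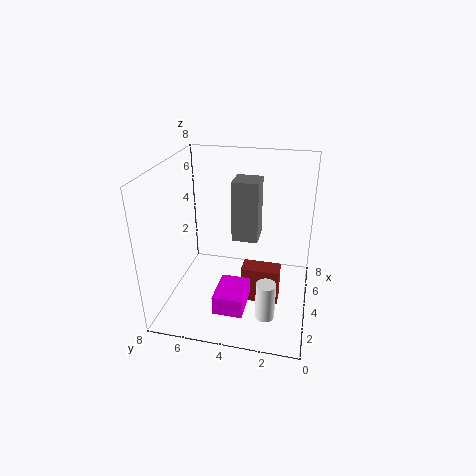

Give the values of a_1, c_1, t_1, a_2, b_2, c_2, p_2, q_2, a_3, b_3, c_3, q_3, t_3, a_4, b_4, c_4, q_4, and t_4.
a_1 = 1.5
c_1 = 1
t_1 = 2
a_2 = 2.5
b_2 = 1.5
c_2 = 1
p_2 = 1
q_2 = 2
a_3 = 0.5
b_3 = 3
c_3 = 1.5
q_3 = 1.5
t_3 = 1
a_4 = 4.5
b_4 = 3
c_4 = 3.5
q_4 = 1.5
t_4 = 3.5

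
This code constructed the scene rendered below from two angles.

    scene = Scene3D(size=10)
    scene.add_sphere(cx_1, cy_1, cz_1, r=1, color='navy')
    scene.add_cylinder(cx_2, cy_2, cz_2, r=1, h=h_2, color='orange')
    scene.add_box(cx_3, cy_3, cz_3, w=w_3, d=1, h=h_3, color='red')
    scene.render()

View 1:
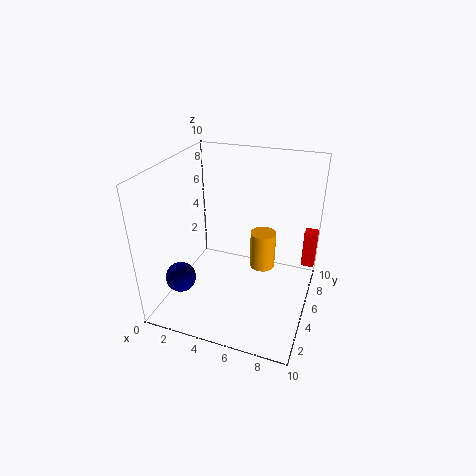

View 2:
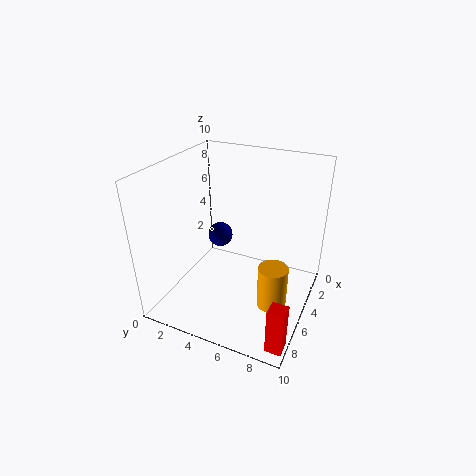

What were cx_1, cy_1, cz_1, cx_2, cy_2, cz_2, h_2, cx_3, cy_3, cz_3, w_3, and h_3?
cx_1 = 2, cy_1 = 2, cz_1 = 3, cx_2 = 6, cy_2 = 8, cz_2 = 1, h_2 = 3, cx_3 = 9, cy_3 = 9, cz_3 = 1, w_3 = 1, h_3 = 3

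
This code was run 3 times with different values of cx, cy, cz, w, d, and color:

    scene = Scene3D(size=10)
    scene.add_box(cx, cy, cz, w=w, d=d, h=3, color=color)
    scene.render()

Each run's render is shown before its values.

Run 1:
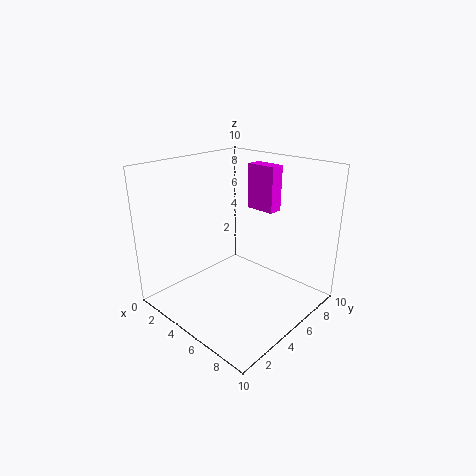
cx = 5, cy = 6, cz = 7, w = 2, d = 1, color = 'magenta'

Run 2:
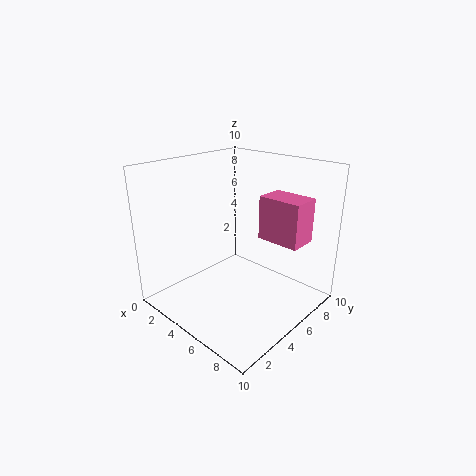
cx = 6, cy = 6, cz = 5, w = 3, d = 2, color = 'hotpink'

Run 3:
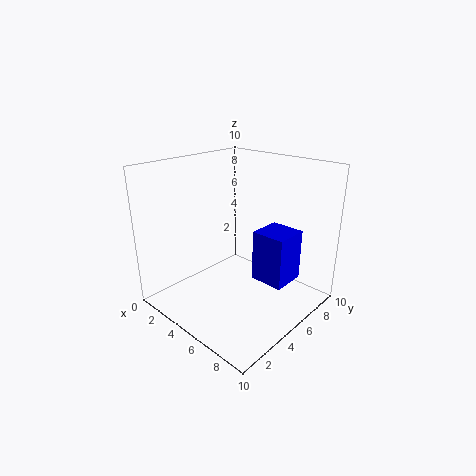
cx = 8, cy = 3, cz = 4, w = 2, d = 2, color = 'blue'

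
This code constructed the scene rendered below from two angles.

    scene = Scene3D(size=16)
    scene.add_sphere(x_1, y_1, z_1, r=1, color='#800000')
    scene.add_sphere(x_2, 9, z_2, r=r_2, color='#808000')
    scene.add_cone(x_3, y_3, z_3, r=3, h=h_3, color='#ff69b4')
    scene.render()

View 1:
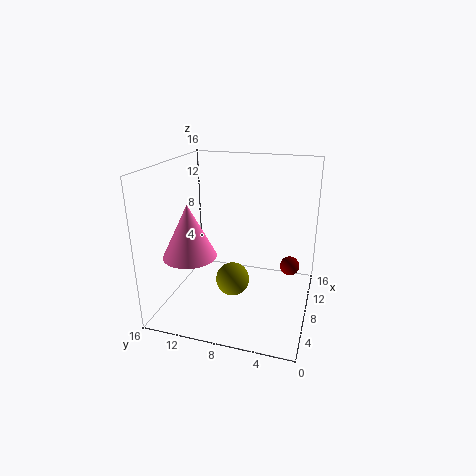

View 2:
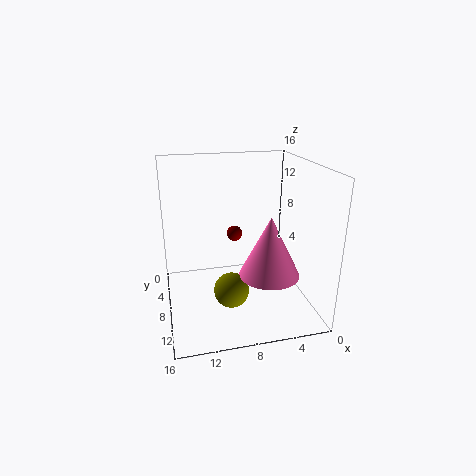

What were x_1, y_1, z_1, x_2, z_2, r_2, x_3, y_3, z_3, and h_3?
x_1 = 7
y_1 = 2
z_1 = 6
x_2 = 9
z_2 = 2
r_2 = 2
x_3 = 6
y_3 = 13
z_3 = 6
h_3 = 6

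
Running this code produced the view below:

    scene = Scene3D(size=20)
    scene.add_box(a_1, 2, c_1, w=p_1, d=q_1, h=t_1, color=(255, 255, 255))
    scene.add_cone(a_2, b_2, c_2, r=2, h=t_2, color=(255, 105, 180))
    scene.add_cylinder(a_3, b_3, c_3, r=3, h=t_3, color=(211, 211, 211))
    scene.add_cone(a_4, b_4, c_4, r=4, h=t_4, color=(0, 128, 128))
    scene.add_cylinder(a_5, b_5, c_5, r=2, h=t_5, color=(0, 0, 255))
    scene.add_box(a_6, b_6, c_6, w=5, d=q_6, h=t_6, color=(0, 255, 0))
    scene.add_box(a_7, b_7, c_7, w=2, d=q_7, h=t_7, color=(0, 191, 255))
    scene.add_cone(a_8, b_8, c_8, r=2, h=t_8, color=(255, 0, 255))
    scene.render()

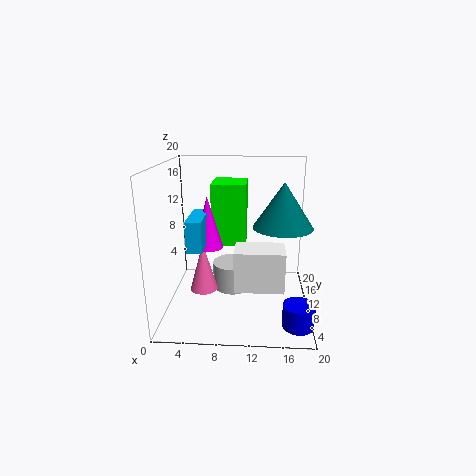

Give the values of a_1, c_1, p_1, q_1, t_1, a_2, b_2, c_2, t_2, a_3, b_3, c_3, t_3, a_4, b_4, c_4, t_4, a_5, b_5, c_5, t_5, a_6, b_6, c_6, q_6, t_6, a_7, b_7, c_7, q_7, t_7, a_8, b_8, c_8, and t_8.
a_1 = 10, c_1 = 6, p_1 = 6, q_1 = 4, t_1 = 5, a_2 = 5, b_2 = 10, c_2 = 2, t_2 = 7, a_3 = 9, b_3 = 13, c_3 = 1, t_3 = 4, a_4 = 16, b_4 = 9, c_4 = 12, t_4 = 6, a_5 = 18, b_5 = 3, c_5 = 1, t_5 = 3, a_6 = 6, b_6 = 12, c_6 = 8, q_6 = 6, t_6 = 9, a_7 = 4, b_7 = 4, c_7 = 10, q_7 = 6, t_7 = 4, a_8 = 6, b_8 = 9, c_8 = 9, t_8 = 7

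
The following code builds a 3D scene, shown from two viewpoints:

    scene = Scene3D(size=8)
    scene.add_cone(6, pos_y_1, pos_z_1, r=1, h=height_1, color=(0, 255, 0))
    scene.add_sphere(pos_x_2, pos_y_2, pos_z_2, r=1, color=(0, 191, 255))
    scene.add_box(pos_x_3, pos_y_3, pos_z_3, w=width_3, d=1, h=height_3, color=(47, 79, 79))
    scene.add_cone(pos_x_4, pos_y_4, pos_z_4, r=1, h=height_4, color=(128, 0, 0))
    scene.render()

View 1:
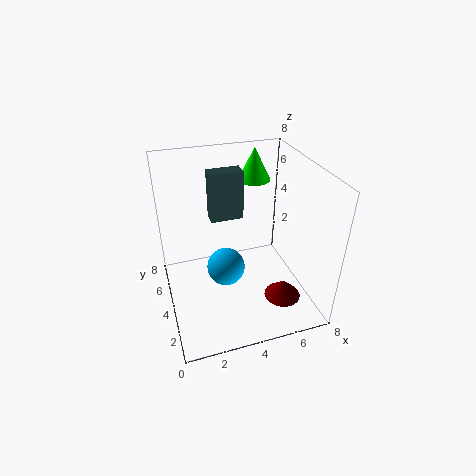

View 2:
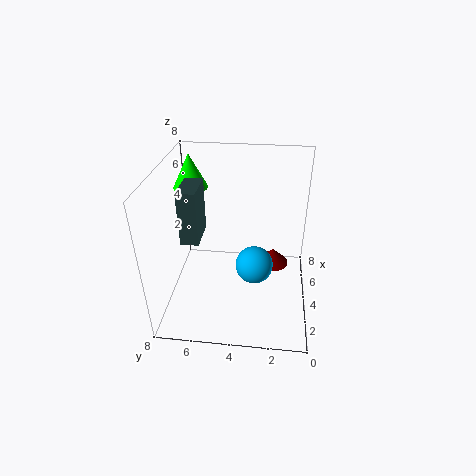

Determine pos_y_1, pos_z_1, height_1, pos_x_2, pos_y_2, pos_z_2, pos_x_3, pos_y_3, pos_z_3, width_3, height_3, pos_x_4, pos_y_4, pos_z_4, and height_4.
pos_y_1 = 7
pos_z_1 = 6
height_1 = 2
pos_x_2 = 3
pos_y_2 = 3
pos_z_2 = 3
pos_x_3 = 3
pos_y_3 = 6
pos_z_3 = 4
width_3 = 2
height_3 = 3
pos_x_4 = 6
pos_y_4 = 2
pos_z_4 = 1
height_4 = 1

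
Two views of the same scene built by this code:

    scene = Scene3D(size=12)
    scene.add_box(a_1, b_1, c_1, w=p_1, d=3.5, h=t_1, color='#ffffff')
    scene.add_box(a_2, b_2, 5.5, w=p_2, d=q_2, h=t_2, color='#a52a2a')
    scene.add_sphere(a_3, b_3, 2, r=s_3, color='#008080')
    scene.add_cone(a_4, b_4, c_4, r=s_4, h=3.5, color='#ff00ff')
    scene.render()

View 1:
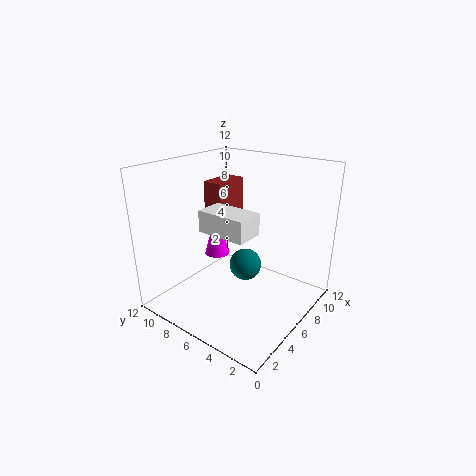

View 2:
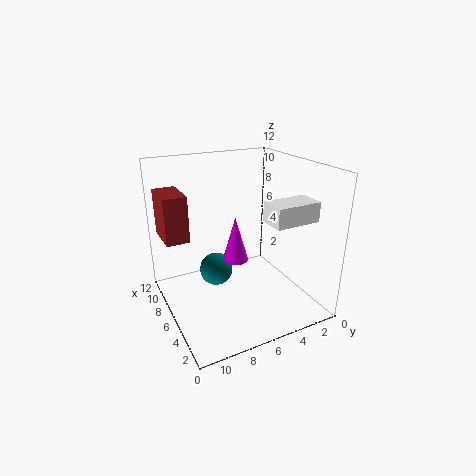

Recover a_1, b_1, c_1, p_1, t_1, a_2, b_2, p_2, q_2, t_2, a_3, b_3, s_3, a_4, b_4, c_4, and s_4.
a_1 = 1; b_1 = 2; c_1 = 8.5; p_1 = 2; t_1 = 1.5; a_2 = 8; b_2 = 9.5; p_2 = 3.5; q_2 = 2; t_2 = 4; a_3 = 8.5; b_3 = 7; s_3 = 1.5; a_4 = 4.5; b_4 = 7; c_4 = 5; s_4 = 1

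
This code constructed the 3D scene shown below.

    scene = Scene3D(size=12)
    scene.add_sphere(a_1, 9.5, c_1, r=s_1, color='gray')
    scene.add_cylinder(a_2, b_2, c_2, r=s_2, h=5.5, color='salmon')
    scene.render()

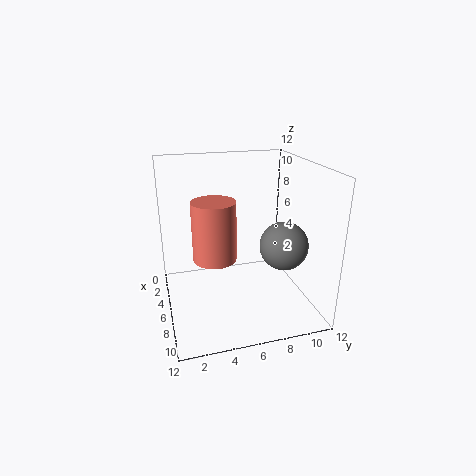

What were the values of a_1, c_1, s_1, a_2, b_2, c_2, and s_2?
a_1 = 7.5, c_1 = 5.5, s_1 = 2, a_2 = 3.5, b_2 = 4.5, c_2 = 3, s_2 = 2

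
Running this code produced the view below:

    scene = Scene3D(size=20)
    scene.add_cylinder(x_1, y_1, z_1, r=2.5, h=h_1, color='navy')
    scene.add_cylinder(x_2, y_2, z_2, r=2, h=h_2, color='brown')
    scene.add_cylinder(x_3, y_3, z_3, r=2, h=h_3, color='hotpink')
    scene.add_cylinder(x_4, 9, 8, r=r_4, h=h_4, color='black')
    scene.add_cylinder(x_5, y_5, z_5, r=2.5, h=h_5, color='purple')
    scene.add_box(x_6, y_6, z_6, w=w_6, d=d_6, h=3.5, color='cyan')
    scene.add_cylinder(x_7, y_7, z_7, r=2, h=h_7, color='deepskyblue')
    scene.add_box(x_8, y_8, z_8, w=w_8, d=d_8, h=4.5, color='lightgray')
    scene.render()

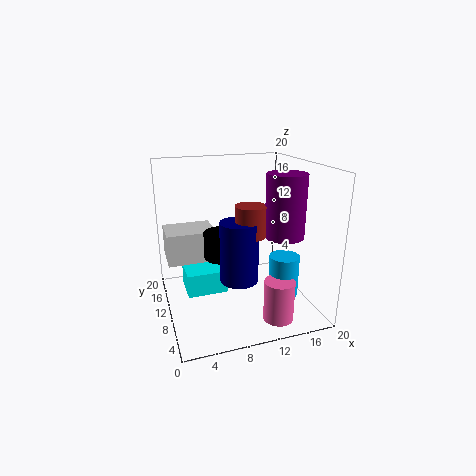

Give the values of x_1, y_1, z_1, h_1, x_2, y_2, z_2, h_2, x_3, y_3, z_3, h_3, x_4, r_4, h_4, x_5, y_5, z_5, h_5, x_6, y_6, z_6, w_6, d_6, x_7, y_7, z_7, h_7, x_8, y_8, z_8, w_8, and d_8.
x_1 = 9; y_1 = 6.5; z_1 = 5.5; h_1 = 8; x_2 = 10.5; y_2 = 6.5; z_2 = 11.5; h_2 = 4; x_3 = 13.5; y_3 = 3.5; z_3 = 0.5; h_3 = 5.5; x_4 = 7.5; r_4 = 2.5; h_4 = 3.5; x_5 = 14.5; y_5 = 5; z_5 = 11.5; h_5 = 8; x_6 = 3; y_6 = 12; z_6 = 0.5; w_6 = 6; d_6 = 5; x_7 = 15; y_7 = 5.5; z_7 = 3; h_7 = 5.5; x_8 = 0.5; y_8 = 12; z_8 = 6; w_8 = 7; d_8 = 5.5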